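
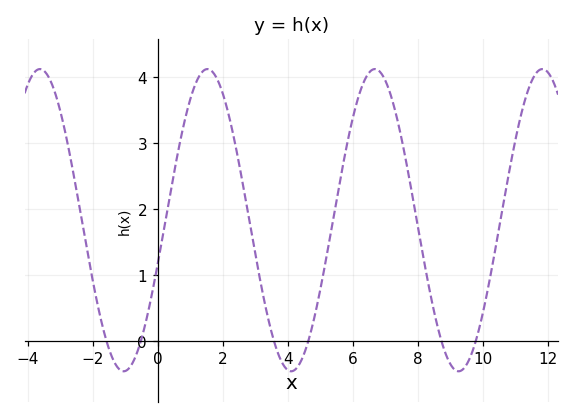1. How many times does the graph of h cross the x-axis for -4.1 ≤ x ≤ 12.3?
6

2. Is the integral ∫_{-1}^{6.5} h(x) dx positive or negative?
positive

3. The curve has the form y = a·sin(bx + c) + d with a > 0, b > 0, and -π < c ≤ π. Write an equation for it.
y = 2.29sin(1.2x - 0.29) + 1.83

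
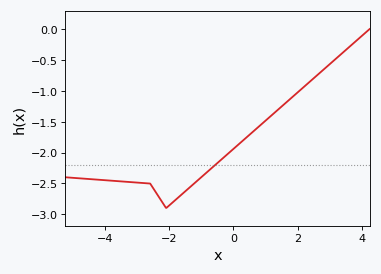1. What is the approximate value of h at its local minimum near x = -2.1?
-2.9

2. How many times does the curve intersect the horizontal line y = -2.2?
1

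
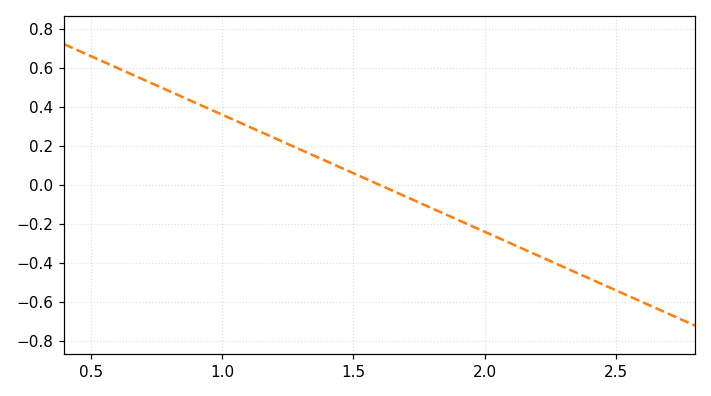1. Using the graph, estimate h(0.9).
0.42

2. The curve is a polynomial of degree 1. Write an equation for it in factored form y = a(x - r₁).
y = -0.6(x - 1.6)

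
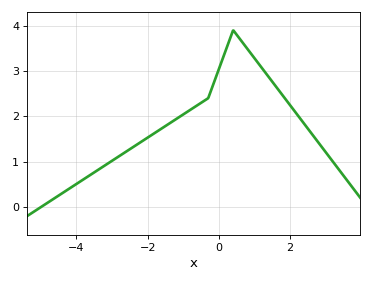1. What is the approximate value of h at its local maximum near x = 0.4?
3.9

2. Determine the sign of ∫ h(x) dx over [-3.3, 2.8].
positive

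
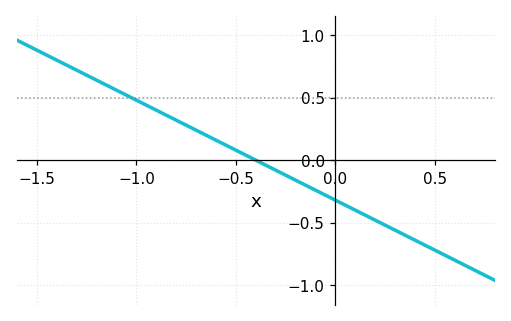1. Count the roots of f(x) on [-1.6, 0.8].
1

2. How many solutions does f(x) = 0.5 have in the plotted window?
1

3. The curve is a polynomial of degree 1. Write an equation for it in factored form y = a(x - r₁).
y = -0.8(x + 0.4)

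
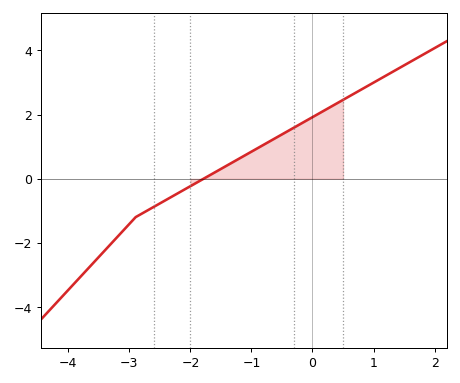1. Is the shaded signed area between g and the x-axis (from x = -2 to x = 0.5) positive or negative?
positive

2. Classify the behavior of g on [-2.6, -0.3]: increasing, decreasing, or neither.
increasing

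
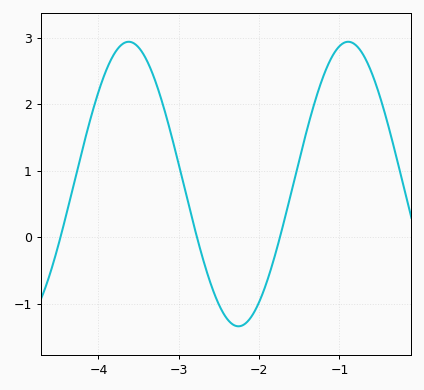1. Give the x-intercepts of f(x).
-4.47, -2.77, -1.74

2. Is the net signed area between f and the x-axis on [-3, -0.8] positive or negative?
positive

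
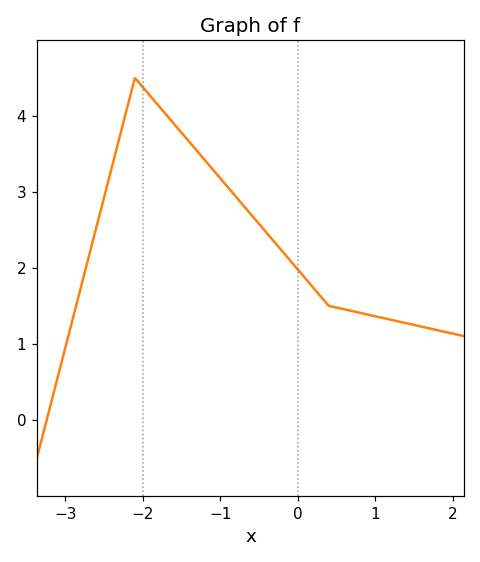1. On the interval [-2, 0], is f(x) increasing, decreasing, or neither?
decreasing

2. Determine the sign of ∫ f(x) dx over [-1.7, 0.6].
positive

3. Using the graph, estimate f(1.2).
1.32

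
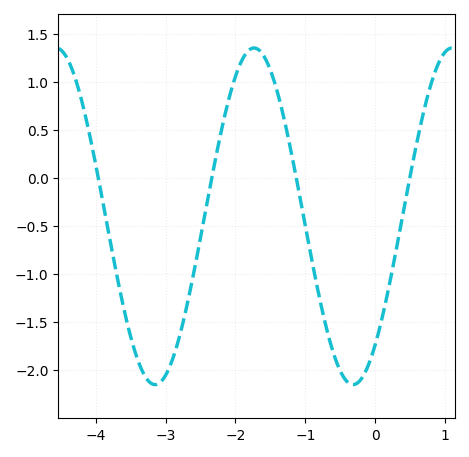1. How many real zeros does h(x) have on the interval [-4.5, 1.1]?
4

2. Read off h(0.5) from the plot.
0.032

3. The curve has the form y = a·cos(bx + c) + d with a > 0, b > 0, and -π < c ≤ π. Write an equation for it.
y = 1.75cos(2.22x - 2.43) - 0.4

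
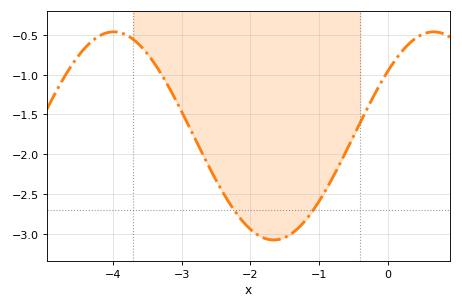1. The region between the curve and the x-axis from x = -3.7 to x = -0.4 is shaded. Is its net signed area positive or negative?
negative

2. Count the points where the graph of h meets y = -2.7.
2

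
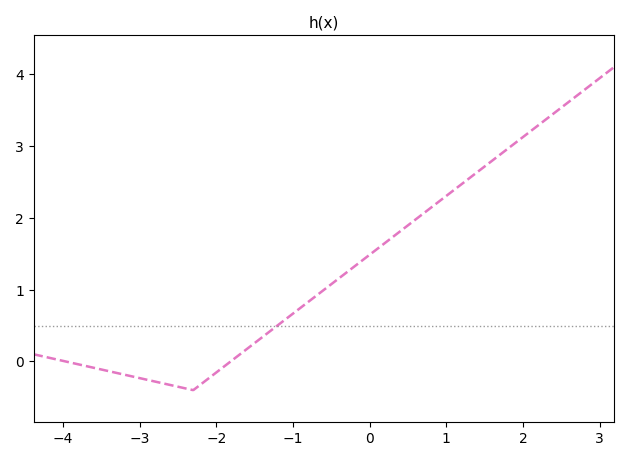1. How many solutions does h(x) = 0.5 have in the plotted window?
1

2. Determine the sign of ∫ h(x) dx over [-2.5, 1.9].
positive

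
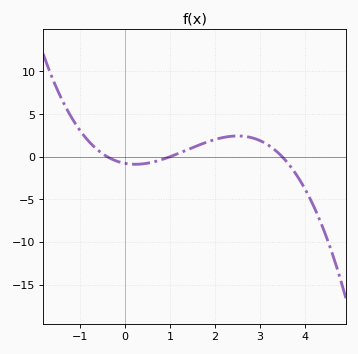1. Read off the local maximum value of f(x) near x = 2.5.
2.44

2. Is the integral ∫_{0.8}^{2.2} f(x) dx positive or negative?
positive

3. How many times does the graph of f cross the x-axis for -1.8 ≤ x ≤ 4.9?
3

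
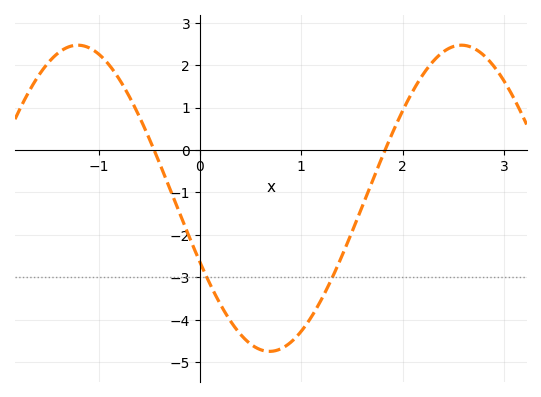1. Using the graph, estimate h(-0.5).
0.266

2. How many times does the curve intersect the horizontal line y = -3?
2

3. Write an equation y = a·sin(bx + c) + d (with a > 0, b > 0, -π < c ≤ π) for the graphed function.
y = 3.61sin(1.66x - 2.71) - 1.14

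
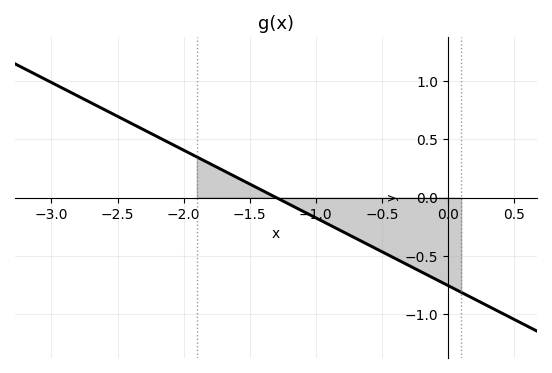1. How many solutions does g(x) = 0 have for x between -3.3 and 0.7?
1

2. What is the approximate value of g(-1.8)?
0.29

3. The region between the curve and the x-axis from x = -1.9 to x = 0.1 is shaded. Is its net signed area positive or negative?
negative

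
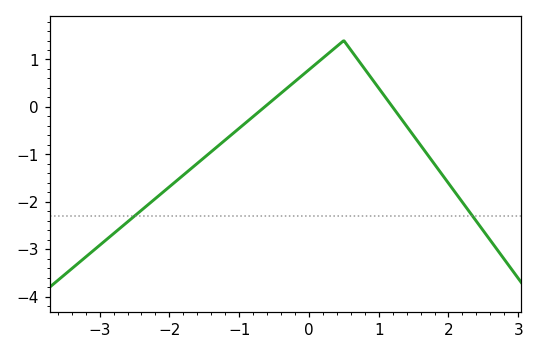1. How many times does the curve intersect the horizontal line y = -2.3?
2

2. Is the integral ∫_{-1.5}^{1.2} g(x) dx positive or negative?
positive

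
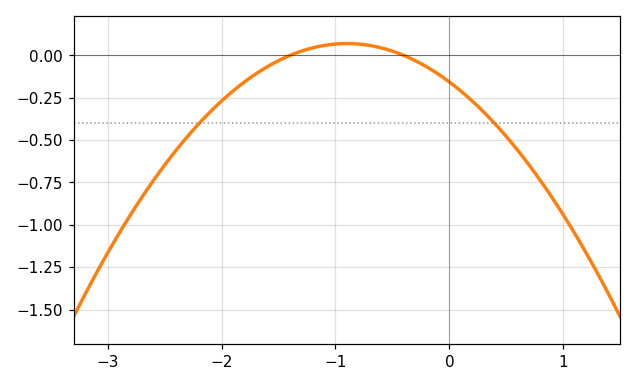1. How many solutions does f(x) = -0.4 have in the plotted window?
2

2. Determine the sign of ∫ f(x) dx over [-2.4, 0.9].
negative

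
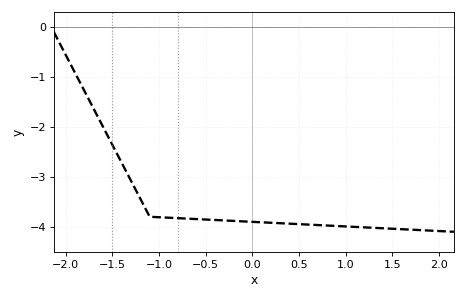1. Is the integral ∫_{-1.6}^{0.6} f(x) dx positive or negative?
negative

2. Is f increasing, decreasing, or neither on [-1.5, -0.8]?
decreasing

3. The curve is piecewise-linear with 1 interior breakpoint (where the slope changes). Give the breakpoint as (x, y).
(-1.1, -3.8)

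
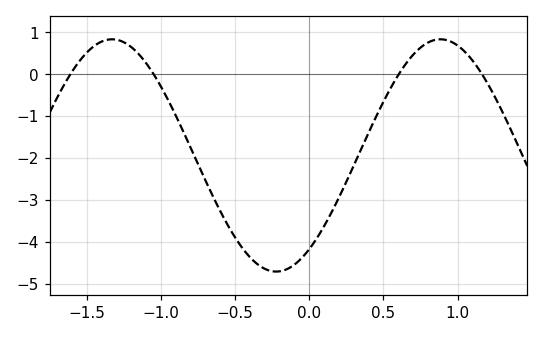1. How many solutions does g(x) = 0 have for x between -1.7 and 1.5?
4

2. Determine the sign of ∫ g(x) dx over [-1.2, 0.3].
negative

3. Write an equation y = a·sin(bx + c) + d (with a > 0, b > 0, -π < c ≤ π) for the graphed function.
y = 2.77sin(2.8x - 0.94) - 1.94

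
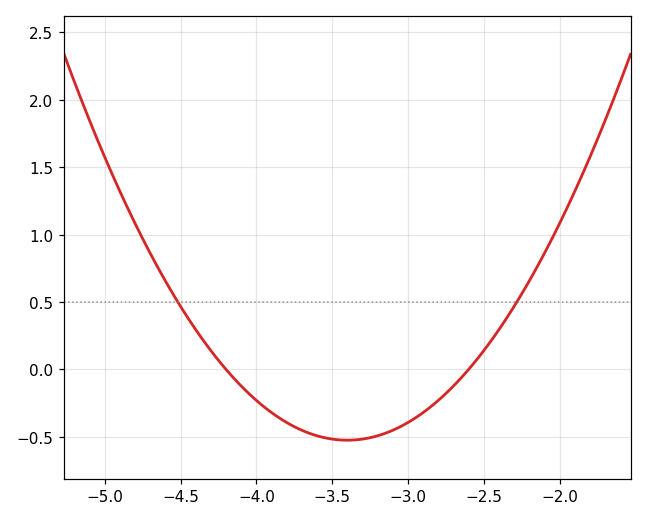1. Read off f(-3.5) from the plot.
-0.5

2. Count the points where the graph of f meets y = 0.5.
2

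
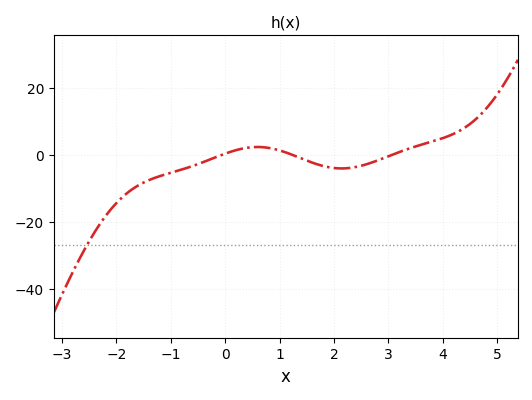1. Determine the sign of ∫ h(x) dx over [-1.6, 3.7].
negative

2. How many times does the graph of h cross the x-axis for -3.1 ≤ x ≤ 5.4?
3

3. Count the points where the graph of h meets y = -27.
1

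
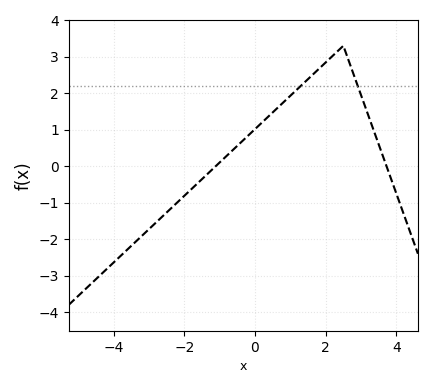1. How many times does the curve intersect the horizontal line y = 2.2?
2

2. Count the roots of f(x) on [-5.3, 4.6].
2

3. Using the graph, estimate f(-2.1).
-0.905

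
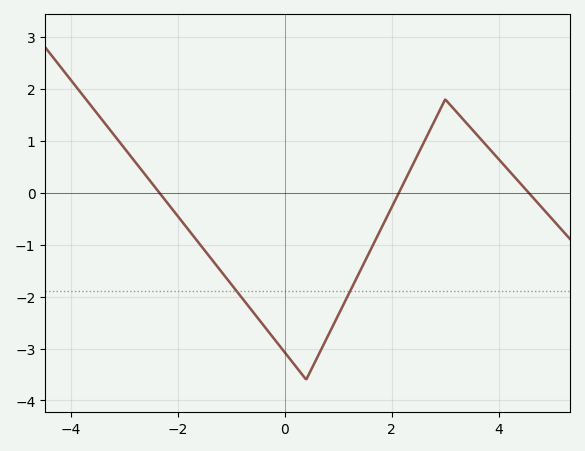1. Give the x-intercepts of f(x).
-2.35, 2.13, 4.56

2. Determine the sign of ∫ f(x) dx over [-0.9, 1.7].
negative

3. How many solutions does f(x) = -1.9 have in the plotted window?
2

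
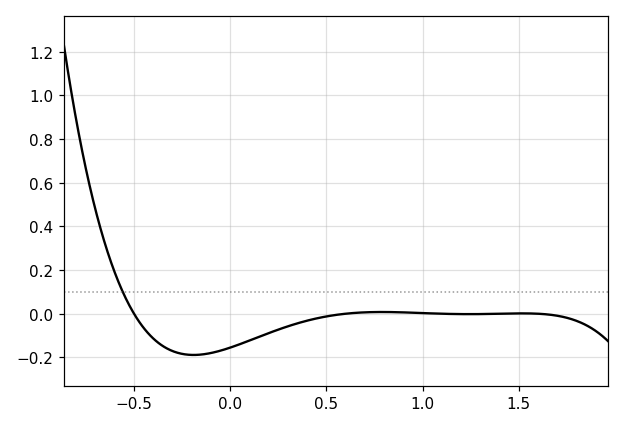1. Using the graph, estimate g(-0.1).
-0.18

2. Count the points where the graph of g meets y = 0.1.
1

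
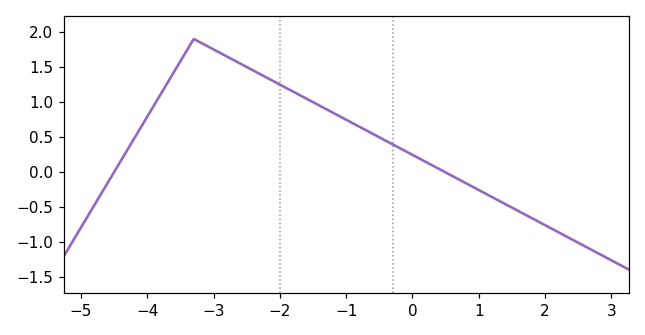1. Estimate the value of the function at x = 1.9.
-0.7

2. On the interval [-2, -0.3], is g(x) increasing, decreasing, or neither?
decreasing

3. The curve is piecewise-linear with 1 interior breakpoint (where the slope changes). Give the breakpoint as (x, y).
(-3.3, 1.9)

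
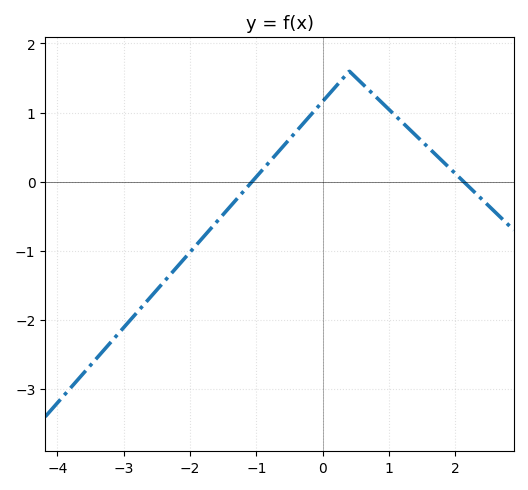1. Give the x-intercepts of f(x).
-1.1, 2.1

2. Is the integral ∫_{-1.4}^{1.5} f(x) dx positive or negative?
positive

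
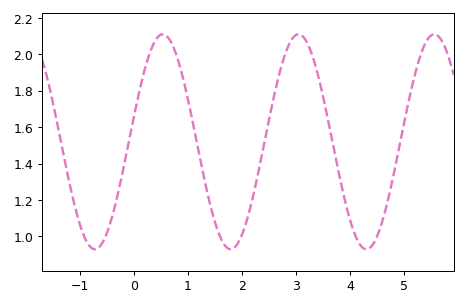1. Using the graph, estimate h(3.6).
1.63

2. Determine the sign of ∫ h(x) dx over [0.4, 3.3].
positive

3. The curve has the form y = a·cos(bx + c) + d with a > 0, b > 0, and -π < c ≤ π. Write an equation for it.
y = 0.59cos(2.5x - 1.33) + 1.52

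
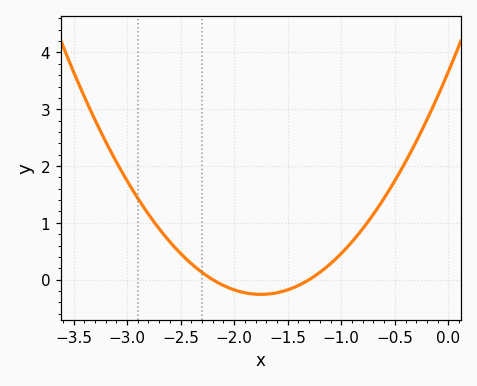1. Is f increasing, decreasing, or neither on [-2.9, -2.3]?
decreasing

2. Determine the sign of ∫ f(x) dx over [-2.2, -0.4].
positive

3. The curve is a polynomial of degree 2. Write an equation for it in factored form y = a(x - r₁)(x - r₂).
y = 1.28(x + 2.2)(x + 1.3)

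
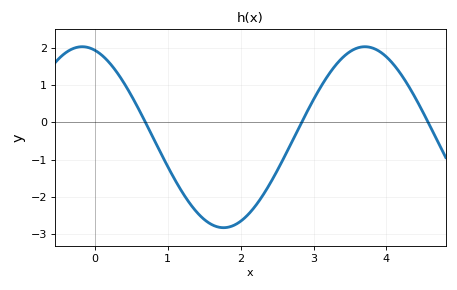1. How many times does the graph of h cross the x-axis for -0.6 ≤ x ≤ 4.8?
3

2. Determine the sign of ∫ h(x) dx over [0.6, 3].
negative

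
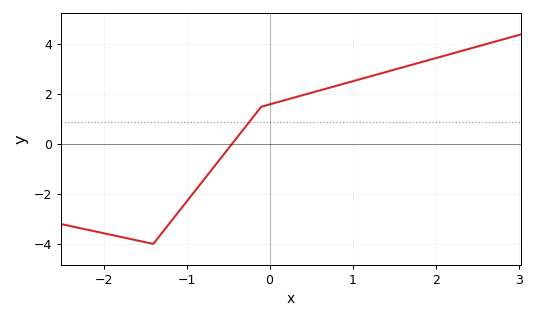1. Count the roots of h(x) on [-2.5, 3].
1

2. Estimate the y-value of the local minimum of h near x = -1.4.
-4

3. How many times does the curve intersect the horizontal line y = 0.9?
1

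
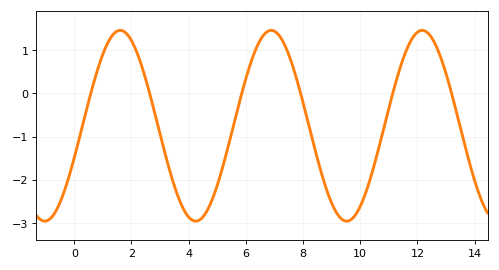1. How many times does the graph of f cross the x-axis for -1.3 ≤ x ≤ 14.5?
6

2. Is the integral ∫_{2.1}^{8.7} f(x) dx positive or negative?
negative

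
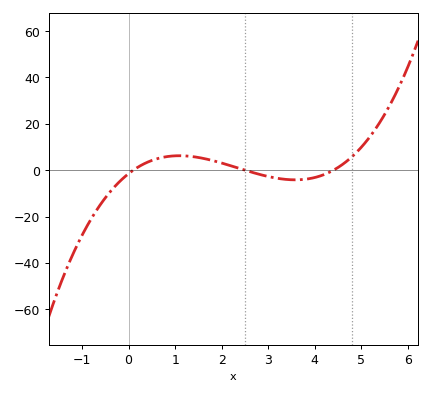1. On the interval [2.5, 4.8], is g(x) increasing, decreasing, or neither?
neither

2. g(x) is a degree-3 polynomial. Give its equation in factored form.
y = 1.35(x - 0.1)(x - 2.5)(x - 4.4)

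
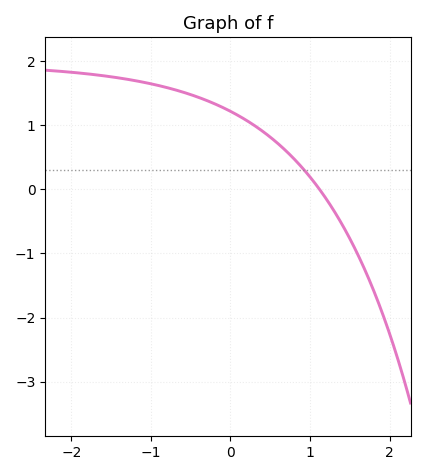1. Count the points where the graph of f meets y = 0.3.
1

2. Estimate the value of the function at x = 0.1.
1.15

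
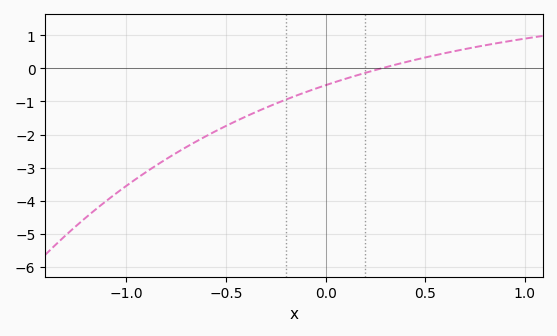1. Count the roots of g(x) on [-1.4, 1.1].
1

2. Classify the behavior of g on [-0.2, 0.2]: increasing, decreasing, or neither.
increasing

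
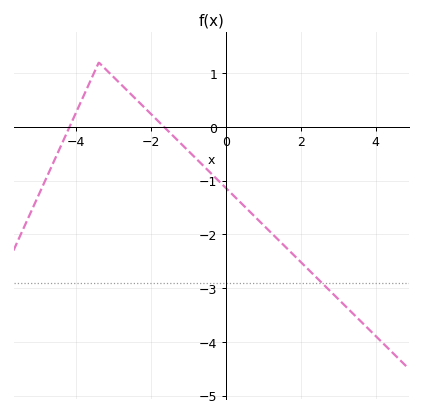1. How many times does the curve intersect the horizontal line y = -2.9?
1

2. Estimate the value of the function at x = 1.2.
-1.96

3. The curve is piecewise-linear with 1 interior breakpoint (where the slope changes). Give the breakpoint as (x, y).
(-3.4, 1.2)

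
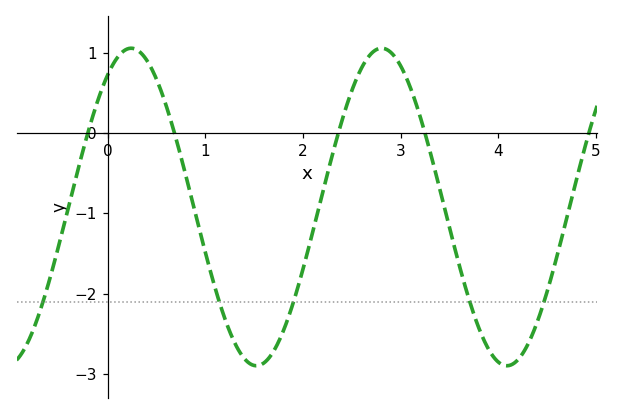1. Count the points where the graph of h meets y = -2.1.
5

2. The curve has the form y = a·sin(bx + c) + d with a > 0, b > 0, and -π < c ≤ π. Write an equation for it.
y = 1.98sin(2.45x + 0.982) - 0.92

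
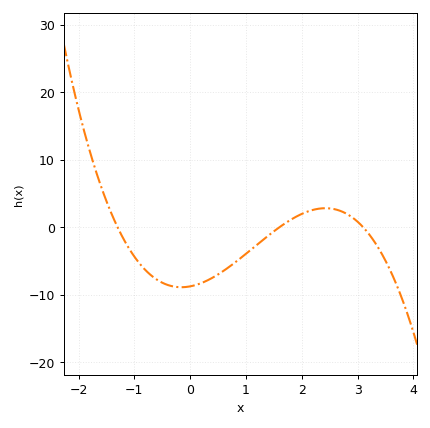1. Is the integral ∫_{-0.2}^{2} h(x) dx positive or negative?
negative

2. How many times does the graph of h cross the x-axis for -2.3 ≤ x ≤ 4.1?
3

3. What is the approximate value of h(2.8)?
2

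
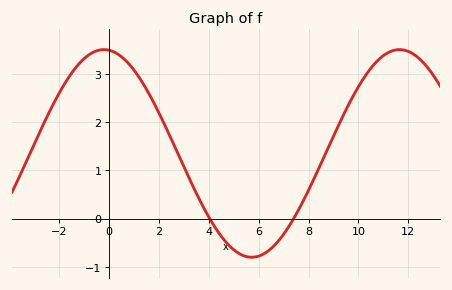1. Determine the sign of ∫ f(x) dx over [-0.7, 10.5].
positive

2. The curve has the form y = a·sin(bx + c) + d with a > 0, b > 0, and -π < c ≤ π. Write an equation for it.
y = 2.15sin(0.53x + 1.68) + 1.35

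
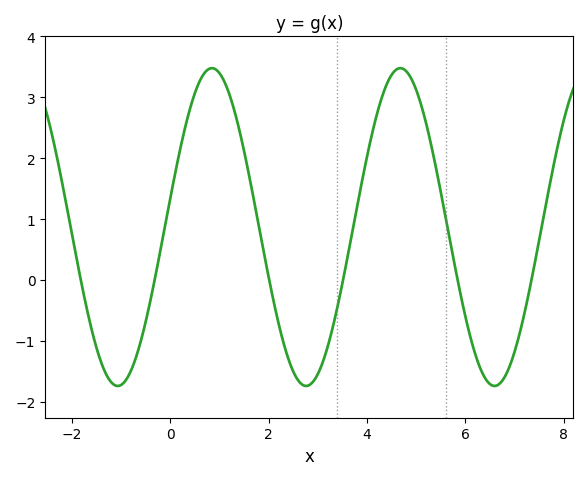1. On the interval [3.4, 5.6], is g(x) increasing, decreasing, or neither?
neither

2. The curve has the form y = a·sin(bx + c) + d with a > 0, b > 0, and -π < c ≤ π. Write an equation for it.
y = 2.61sin(1.6x + 0.18) + 0.87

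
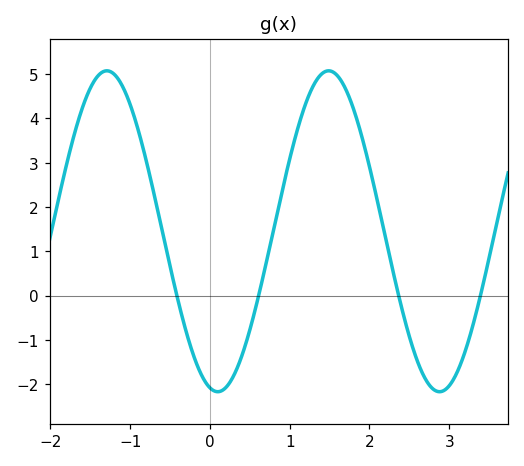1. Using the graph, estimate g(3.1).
-1.72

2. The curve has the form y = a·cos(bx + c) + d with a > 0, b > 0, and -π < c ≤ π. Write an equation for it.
y = 3.62cos(2.26x + 2.92) + 1.45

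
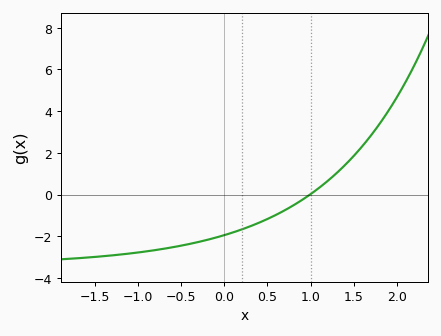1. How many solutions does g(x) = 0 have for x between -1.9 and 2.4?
1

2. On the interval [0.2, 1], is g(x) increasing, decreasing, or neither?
increasing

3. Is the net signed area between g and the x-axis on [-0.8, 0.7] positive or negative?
negative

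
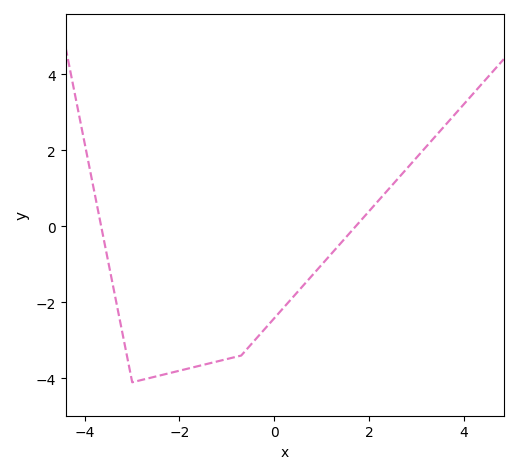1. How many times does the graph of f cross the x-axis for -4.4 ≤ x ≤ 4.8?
2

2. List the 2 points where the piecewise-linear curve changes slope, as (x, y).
(-3, -4.1); (-0.7, -3.4)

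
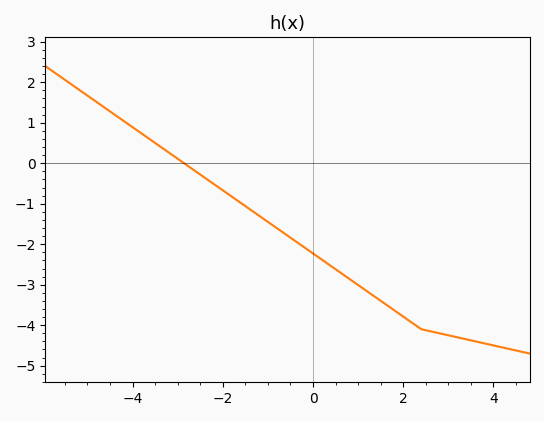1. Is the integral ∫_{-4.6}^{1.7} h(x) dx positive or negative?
negative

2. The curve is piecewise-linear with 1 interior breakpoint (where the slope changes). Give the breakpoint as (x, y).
(2.4, -4.1)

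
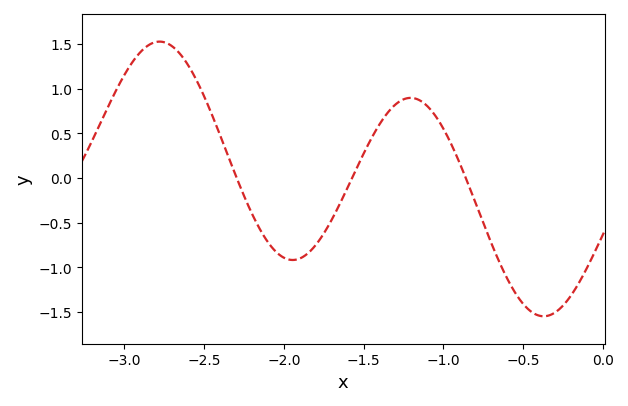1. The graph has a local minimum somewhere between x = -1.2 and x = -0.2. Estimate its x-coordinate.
-0.37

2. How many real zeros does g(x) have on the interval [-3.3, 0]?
3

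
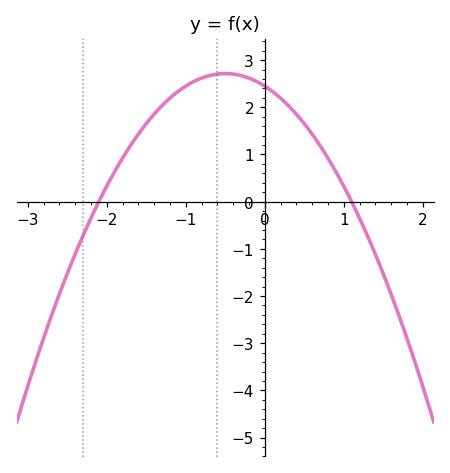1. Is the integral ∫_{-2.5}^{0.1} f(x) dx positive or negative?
positive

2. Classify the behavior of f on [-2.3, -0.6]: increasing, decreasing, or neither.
increasing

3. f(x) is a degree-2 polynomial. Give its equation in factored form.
y = -1.06(x + 2.1)(x - 1.1)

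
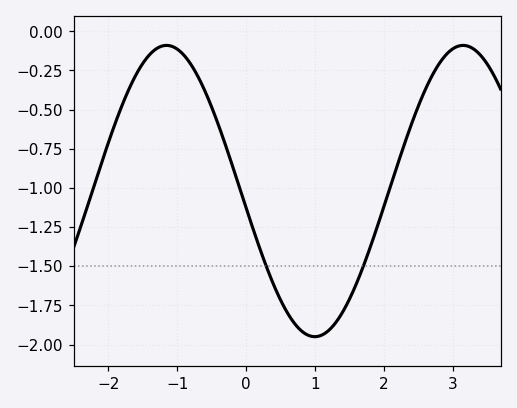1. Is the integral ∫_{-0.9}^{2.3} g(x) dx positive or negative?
negative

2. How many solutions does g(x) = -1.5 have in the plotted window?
2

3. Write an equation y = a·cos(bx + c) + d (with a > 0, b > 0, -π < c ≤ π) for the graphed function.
y = 0.93cos(1.46x + 1.69) - 1.02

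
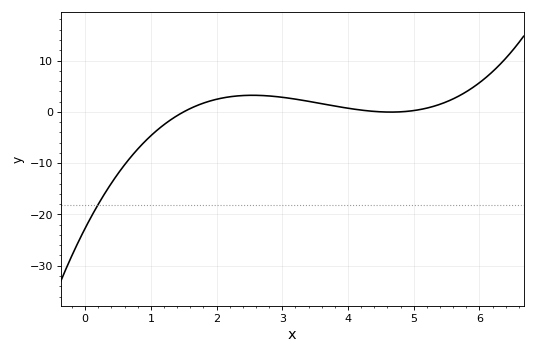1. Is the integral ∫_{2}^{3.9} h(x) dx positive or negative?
positive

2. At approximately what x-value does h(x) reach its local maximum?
2.55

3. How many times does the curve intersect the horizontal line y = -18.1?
1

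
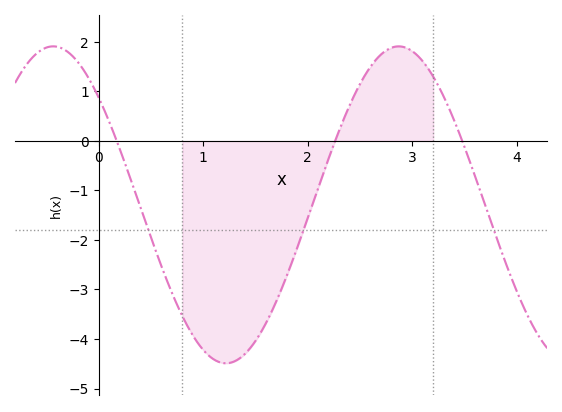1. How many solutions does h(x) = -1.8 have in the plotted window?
3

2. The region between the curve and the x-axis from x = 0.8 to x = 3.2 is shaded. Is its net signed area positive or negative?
negative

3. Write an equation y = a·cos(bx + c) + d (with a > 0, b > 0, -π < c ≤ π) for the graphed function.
y = 3.2cos(1.9x + 0.83) - 1.29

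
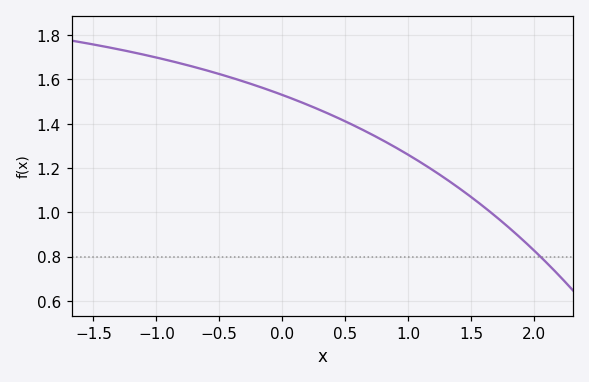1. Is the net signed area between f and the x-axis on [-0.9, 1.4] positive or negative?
positive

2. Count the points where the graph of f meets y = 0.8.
1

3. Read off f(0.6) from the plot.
1.38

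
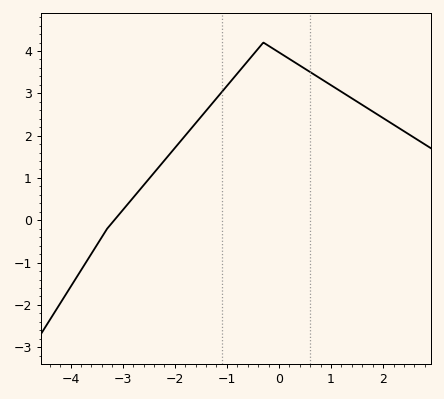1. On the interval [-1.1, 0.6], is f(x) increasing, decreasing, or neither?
neither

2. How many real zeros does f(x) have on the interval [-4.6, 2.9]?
1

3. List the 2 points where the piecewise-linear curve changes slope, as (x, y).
(-3.3, -0.2); (-0.3, 4.2)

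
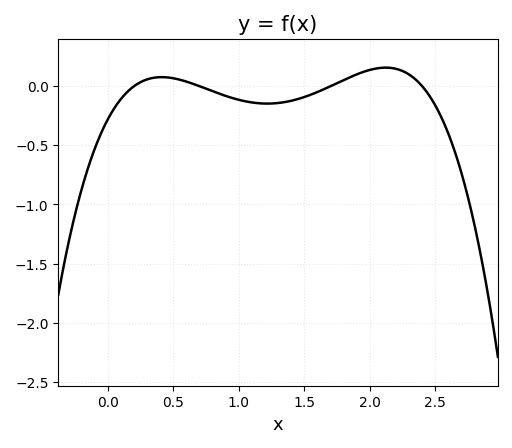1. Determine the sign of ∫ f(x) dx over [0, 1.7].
negative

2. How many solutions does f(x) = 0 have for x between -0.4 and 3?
4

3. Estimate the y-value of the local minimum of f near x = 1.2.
-0.147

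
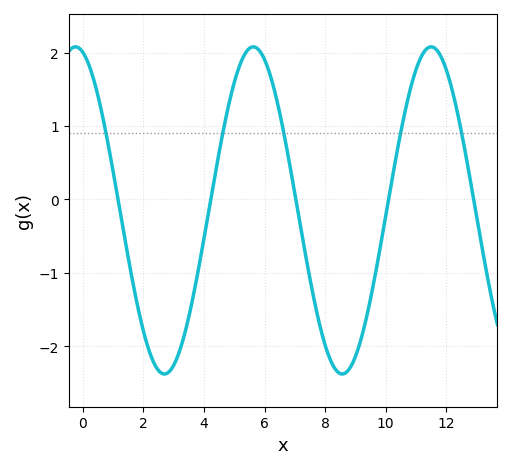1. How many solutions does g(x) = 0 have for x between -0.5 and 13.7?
5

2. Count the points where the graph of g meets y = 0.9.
5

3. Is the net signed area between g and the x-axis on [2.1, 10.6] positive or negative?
negative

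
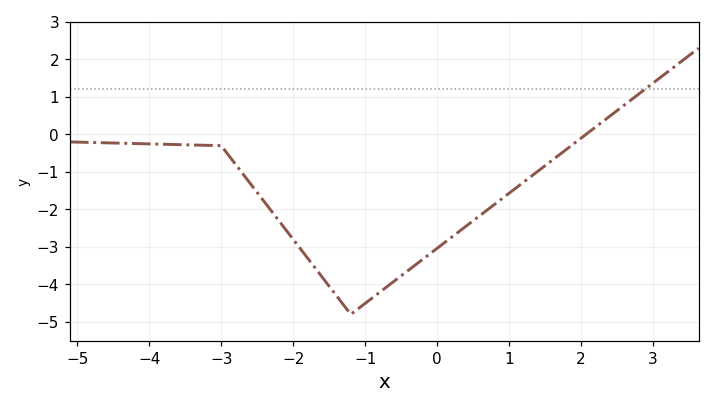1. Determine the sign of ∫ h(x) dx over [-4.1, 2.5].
negative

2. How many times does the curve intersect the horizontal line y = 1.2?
1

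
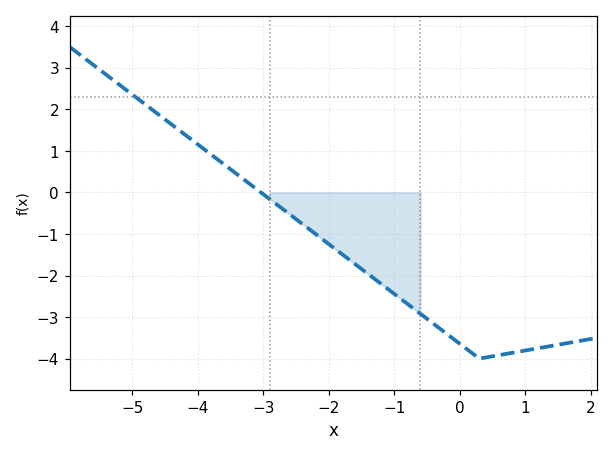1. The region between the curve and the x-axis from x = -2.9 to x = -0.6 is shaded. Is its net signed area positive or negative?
negative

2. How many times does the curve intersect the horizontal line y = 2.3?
1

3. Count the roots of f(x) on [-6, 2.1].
1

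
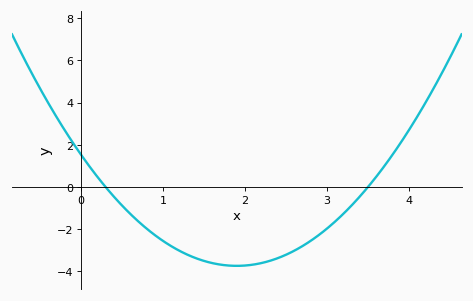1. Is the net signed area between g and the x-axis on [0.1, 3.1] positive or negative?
negative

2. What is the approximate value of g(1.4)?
-3.4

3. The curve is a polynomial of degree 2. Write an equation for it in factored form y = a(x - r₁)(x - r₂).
y = 1.46(x - 0.3)(x - 3.5)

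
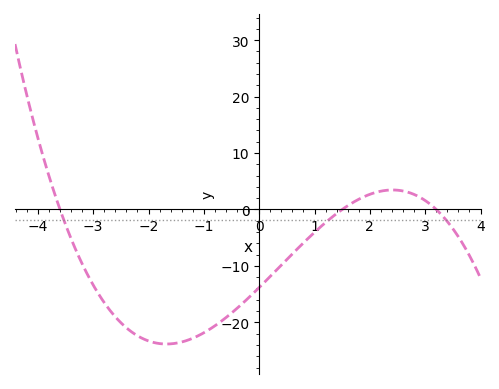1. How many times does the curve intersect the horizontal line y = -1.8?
3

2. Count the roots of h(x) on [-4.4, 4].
3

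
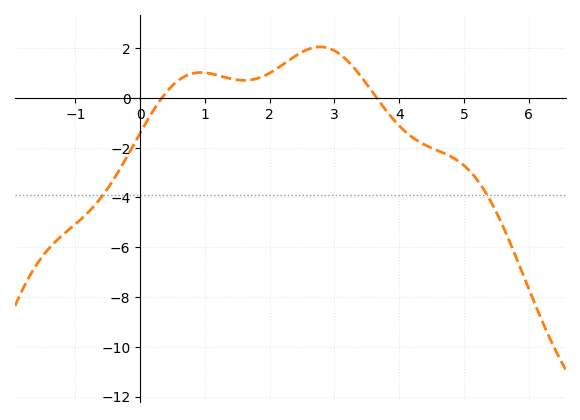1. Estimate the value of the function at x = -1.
-5.08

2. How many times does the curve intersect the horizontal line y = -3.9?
2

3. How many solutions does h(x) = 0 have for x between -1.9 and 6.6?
2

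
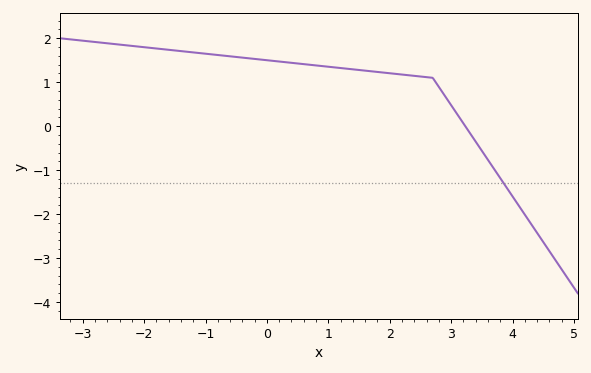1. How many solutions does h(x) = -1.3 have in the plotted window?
1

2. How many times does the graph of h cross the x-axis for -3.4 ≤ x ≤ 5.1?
1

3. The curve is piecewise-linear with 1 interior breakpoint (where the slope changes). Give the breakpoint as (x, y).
(2.7, 1.1)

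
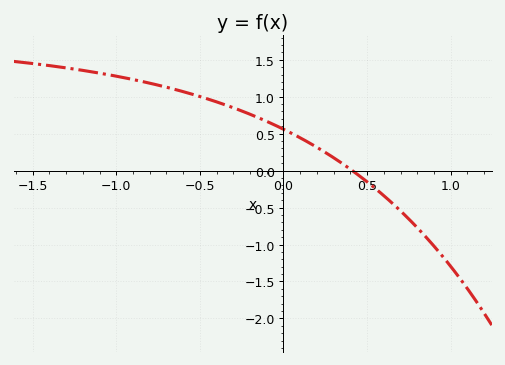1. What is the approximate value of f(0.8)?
-0.75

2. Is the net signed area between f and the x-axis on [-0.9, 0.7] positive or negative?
positive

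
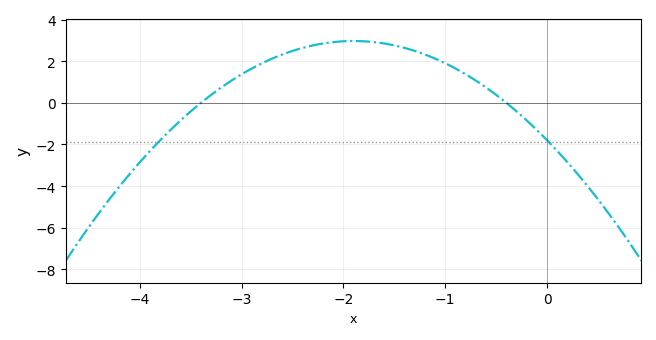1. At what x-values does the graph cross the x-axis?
-3.4, -0.4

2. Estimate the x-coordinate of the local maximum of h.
-1.9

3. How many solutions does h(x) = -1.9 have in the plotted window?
2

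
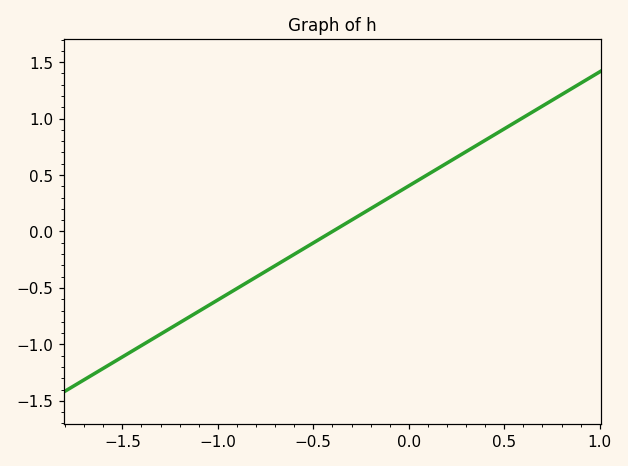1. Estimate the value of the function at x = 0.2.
0.6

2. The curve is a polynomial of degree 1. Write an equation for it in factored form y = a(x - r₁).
y = 1.01(x + 0.4)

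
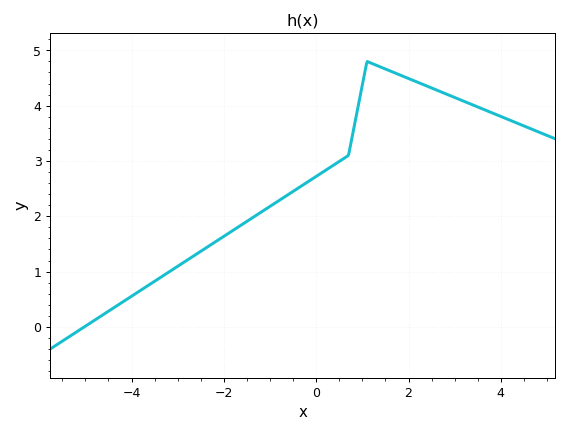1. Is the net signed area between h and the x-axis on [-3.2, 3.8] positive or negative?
positive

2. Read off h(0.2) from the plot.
2.8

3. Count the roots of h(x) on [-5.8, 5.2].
1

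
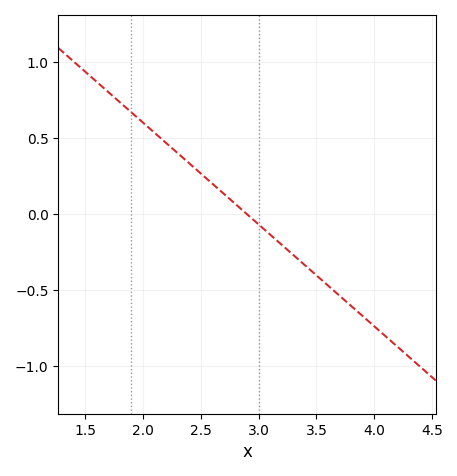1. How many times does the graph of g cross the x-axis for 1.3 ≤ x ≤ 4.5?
1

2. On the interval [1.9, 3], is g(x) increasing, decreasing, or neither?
decreasing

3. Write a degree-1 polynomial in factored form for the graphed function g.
y = -0.67(x - 2.9)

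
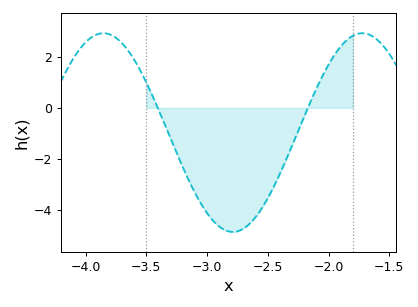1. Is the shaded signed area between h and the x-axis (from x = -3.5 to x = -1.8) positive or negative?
negative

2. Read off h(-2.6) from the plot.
-4.28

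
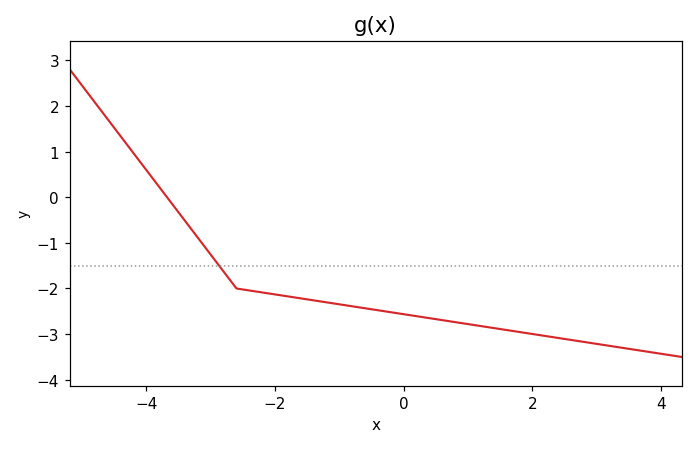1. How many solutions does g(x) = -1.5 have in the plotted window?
1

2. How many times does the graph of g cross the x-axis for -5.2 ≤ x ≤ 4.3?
1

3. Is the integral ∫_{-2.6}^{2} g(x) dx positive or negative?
negative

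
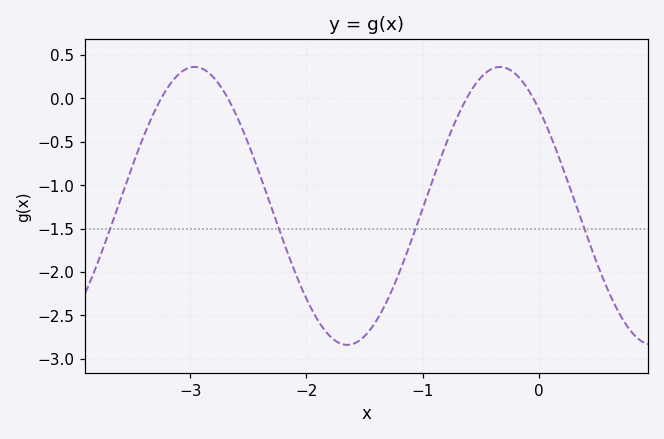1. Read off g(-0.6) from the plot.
0.05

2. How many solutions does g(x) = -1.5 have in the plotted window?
4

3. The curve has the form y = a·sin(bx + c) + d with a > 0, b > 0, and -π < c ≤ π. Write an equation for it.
y = 1.6sin(2.4x + 2.4) - 1.24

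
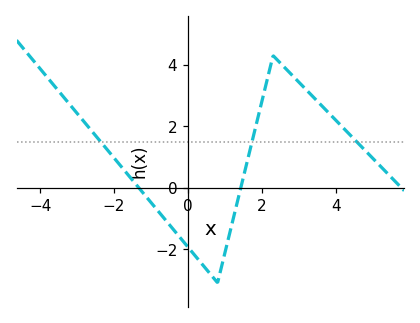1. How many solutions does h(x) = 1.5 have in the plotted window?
3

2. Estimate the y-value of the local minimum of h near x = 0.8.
-3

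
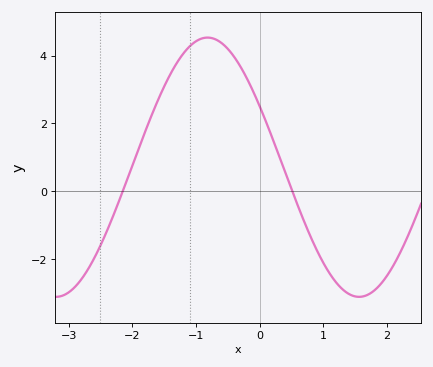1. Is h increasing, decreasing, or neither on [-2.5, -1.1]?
increasing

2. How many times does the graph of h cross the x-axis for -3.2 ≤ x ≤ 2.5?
2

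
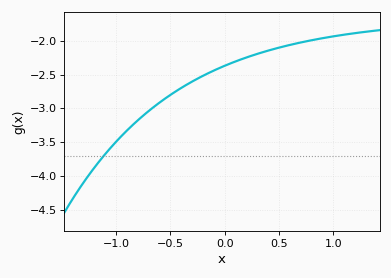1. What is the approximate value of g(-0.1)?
-2.44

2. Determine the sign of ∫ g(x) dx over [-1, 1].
negative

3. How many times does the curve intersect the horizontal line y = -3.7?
1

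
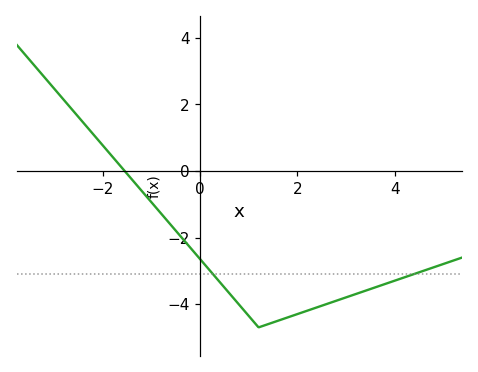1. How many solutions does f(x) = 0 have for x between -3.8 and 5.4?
1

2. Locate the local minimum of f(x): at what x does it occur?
1.2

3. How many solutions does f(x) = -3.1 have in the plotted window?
2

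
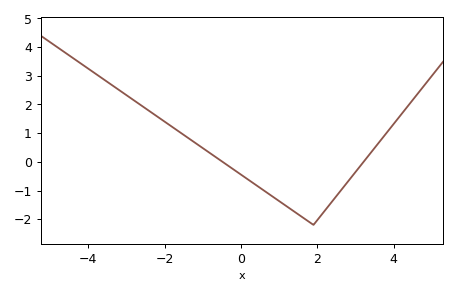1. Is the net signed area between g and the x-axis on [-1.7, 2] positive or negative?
negative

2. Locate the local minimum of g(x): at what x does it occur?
1.8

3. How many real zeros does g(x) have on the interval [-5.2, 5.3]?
2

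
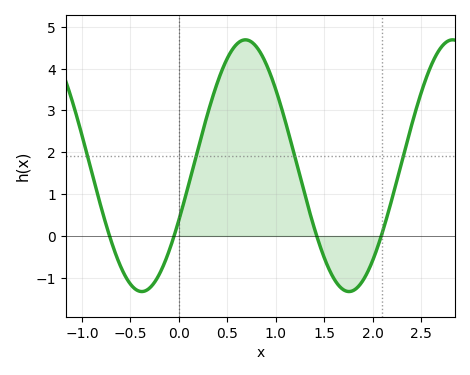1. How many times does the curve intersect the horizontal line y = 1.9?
4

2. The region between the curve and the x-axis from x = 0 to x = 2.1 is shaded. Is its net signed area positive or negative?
positive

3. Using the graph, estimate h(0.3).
2.94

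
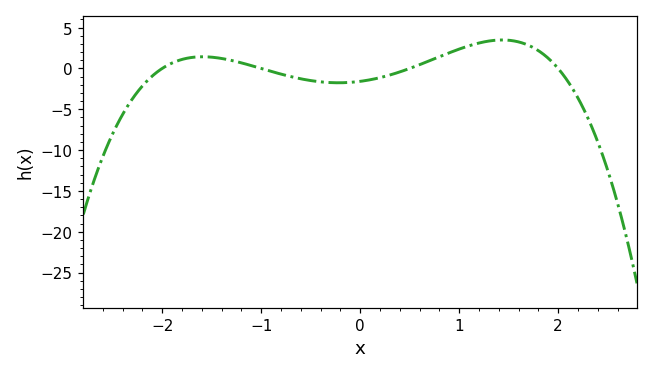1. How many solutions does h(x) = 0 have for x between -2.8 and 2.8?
4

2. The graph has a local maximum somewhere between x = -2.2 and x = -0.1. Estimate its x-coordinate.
-1.6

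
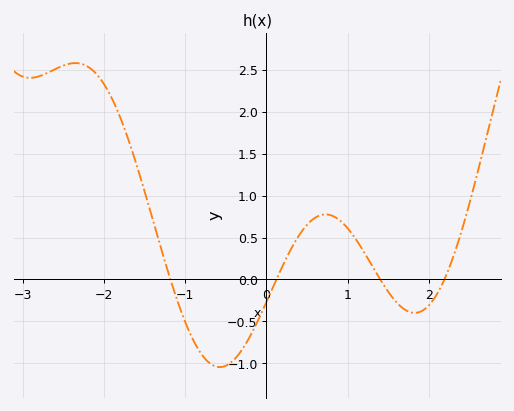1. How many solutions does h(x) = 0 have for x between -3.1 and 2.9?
4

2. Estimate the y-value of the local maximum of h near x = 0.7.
0.776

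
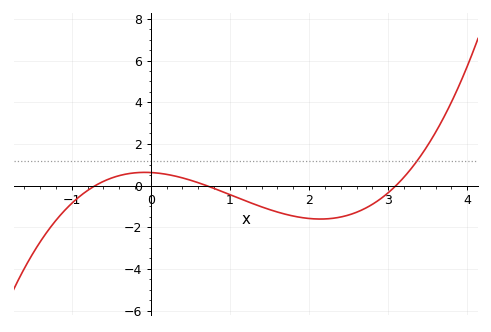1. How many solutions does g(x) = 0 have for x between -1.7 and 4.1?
3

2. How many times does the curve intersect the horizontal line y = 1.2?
1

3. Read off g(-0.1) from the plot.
0.63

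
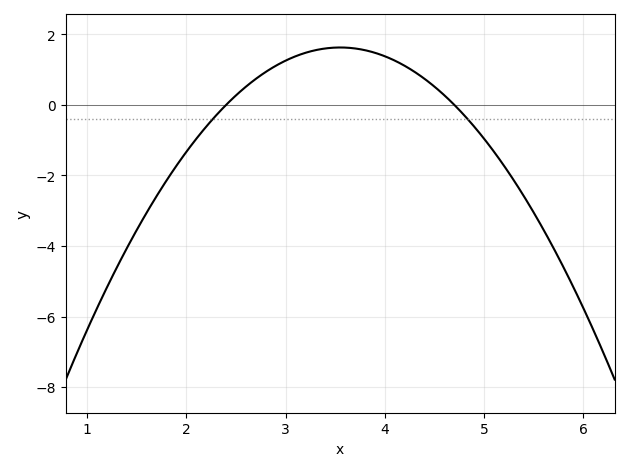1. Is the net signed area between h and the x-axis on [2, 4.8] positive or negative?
positive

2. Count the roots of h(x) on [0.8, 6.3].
2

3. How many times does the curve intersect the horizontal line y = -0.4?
2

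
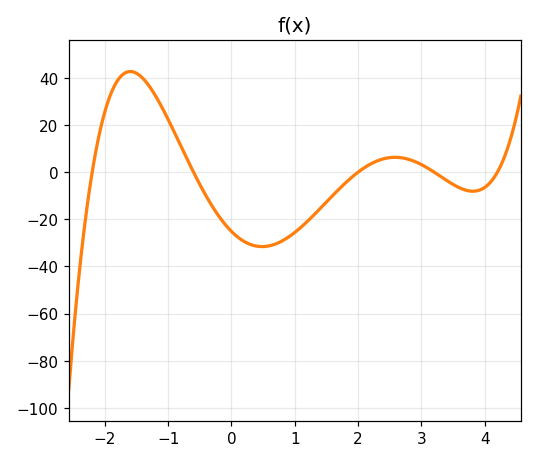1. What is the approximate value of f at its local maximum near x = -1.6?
42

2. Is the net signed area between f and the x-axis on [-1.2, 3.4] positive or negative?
negative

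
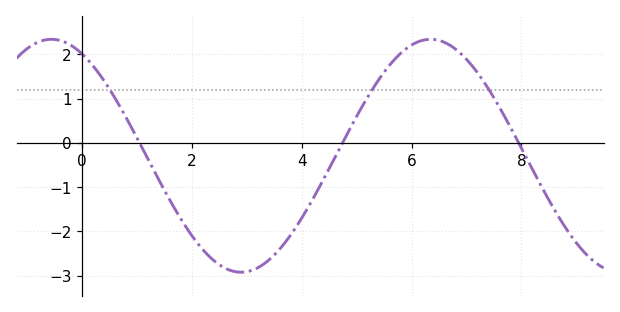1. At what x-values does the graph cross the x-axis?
1, 4.8, 8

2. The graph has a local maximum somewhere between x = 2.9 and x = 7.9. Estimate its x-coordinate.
6.4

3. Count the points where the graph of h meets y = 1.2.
3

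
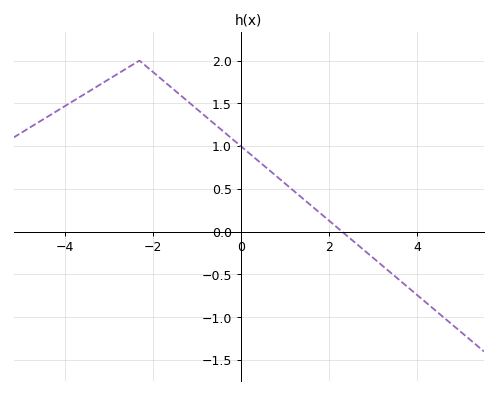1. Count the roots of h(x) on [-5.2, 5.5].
1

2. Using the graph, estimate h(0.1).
0.957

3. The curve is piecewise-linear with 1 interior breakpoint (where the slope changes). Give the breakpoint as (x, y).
(-2.3, 2)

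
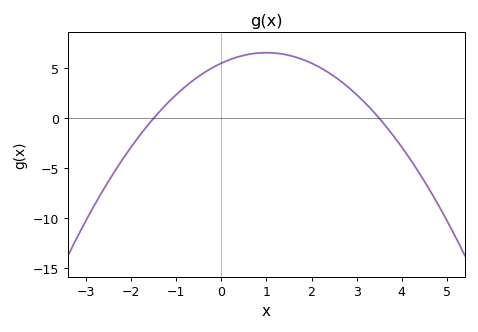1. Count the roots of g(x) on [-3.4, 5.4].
2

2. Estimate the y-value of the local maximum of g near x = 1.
6.56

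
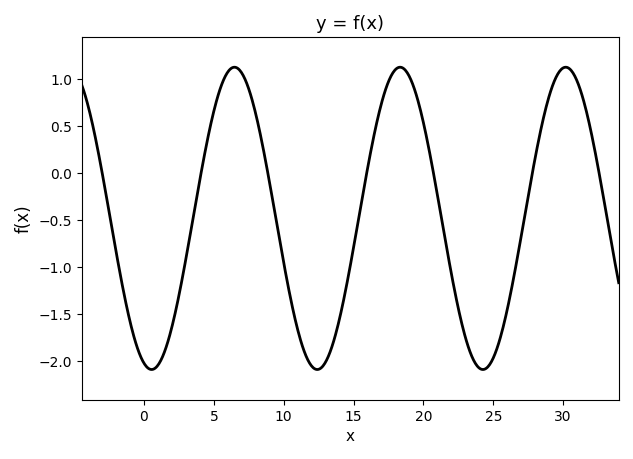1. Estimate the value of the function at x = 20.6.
0.1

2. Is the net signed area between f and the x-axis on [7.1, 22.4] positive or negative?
negative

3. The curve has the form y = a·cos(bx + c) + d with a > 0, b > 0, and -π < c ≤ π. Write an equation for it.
y = 1.61cos(0.53x + 2.9) - 0.48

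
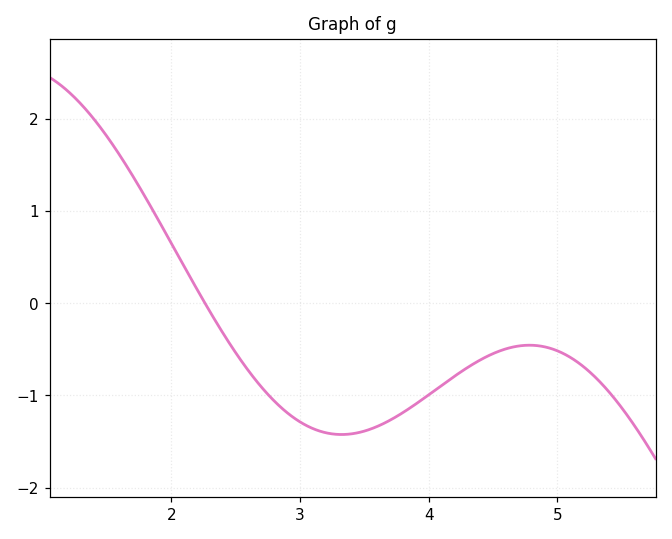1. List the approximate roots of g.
2.26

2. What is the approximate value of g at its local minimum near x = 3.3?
-1.42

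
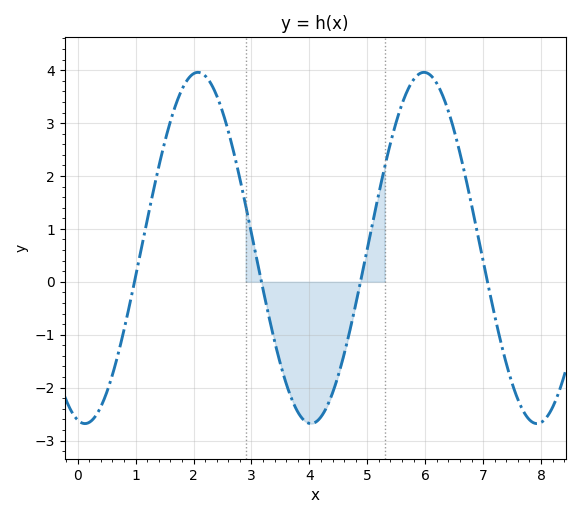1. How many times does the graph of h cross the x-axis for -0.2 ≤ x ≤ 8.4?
4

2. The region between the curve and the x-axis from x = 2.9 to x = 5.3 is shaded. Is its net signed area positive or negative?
negative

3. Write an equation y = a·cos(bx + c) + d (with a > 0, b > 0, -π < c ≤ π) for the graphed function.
y = 3.32cos(1.61x + 2.94) + 0.64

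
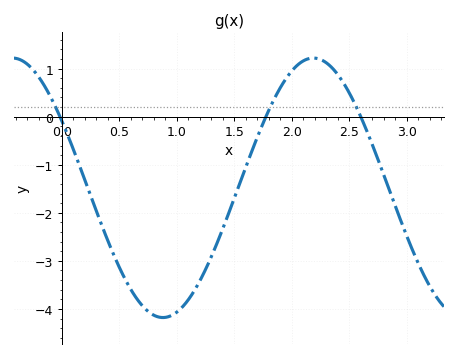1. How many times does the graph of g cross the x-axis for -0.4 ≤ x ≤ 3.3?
3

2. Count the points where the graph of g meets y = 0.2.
3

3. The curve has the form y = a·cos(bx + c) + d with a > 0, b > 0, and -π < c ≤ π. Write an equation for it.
y = 2.7cos(2.4x + 1) - 1.48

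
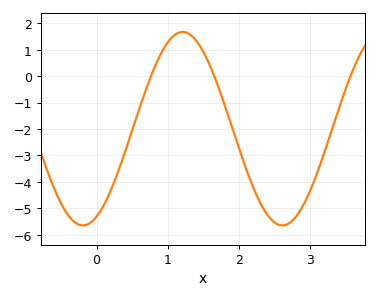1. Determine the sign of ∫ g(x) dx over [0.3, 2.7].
negative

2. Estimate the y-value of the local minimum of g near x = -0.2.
-5.65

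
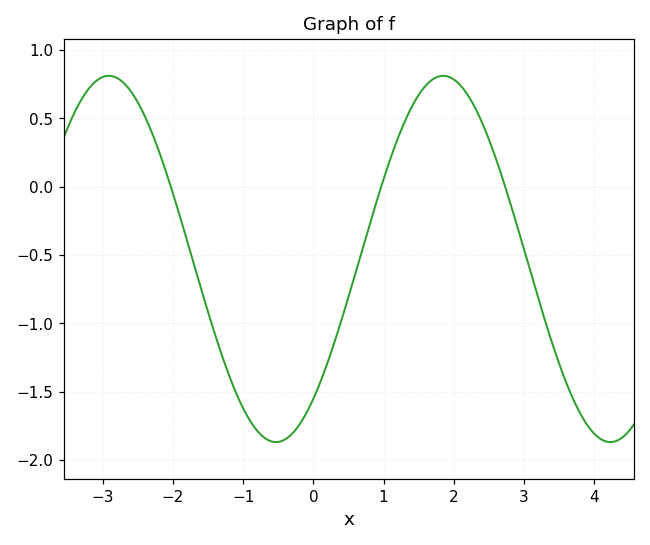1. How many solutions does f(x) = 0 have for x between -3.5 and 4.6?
3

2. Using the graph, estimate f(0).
-1.55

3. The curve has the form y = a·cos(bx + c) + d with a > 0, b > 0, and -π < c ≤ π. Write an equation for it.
y = 1.34cos(1.3x - 2.4) - 0.53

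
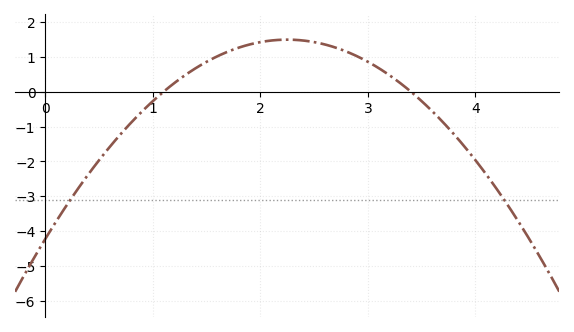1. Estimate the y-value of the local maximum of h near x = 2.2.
1.5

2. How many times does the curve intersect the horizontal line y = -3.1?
2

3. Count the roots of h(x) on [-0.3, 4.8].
2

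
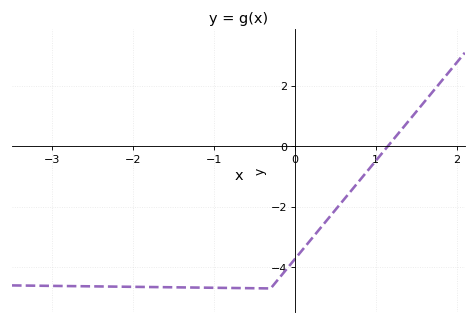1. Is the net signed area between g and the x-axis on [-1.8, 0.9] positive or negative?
negative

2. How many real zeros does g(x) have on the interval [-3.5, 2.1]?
1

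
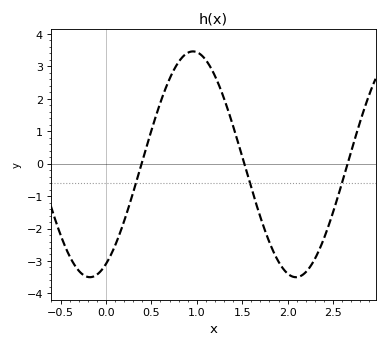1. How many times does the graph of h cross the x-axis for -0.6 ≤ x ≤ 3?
3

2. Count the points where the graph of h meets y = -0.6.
3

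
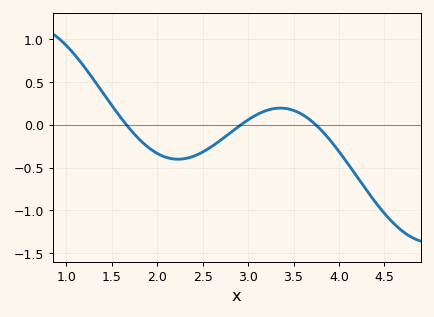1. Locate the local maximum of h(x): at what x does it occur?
3.4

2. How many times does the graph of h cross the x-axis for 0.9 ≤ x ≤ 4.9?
3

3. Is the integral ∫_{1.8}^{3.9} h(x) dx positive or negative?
negative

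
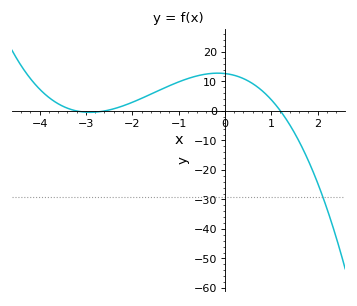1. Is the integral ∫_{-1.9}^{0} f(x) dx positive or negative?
positive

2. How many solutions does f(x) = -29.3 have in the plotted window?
1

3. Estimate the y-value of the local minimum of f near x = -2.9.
-0.469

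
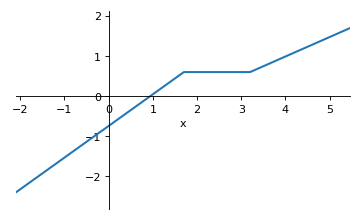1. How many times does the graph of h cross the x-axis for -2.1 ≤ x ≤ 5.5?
1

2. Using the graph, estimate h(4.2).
1.1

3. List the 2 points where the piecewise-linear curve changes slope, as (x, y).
(1.7, 0.6); (3.2, 0.6)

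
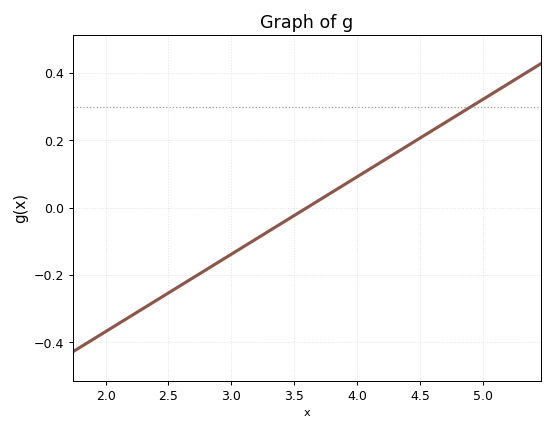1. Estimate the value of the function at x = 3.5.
-0.02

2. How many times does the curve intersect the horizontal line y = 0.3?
1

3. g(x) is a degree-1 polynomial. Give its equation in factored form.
y = 0.23(x - 3.6)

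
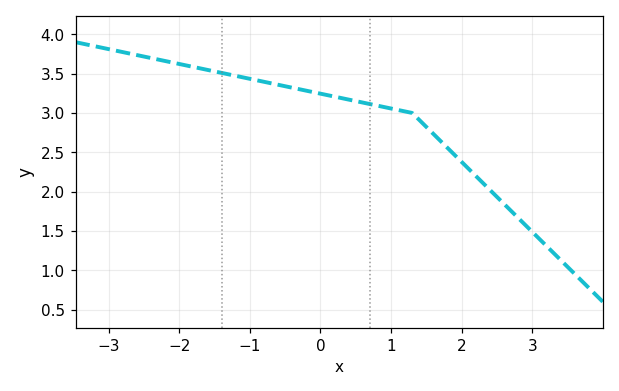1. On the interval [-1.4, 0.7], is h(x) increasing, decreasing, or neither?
decreasing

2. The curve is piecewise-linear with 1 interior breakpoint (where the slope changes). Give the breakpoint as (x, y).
(1.3, 3)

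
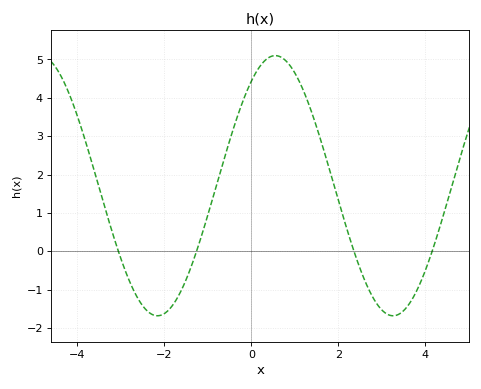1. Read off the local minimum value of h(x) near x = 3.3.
-1.68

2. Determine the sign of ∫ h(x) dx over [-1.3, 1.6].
positive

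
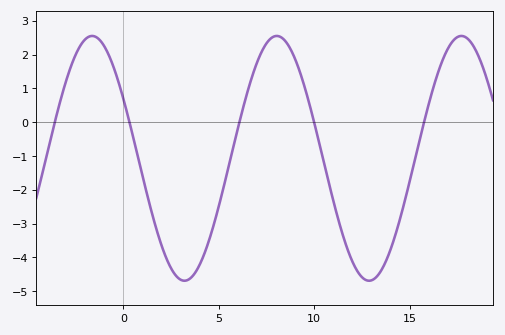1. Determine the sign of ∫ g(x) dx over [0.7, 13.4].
negative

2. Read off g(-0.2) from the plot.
1.09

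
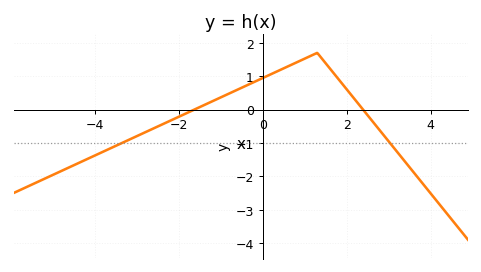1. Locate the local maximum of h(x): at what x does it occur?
1.3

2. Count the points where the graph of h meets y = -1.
2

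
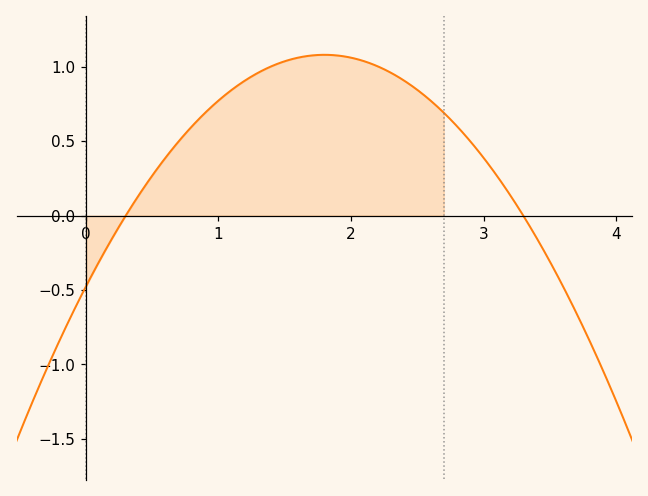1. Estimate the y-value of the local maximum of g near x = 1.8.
1.08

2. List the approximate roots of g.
0.3, 3.3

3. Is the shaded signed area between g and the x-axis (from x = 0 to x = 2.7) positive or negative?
positive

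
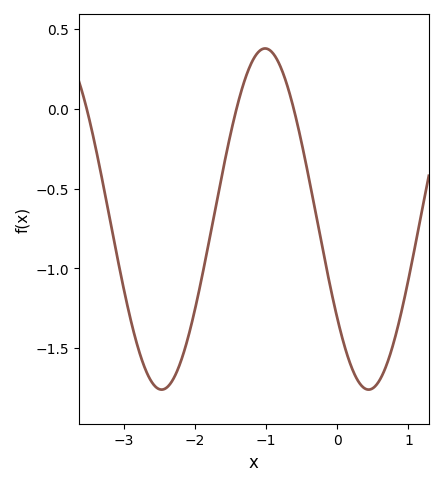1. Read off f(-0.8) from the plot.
0.267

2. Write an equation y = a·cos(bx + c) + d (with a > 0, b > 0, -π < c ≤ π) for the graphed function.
y = 1.07cos(2.16x + 2.19) - 0.69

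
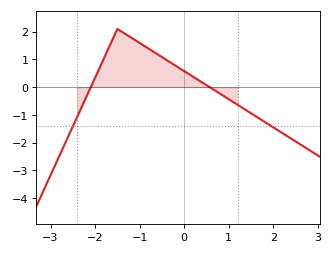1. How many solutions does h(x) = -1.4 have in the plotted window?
2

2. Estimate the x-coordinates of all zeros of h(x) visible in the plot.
-2.1, 0.571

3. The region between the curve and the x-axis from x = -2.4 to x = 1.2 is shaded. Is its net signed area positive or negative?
positive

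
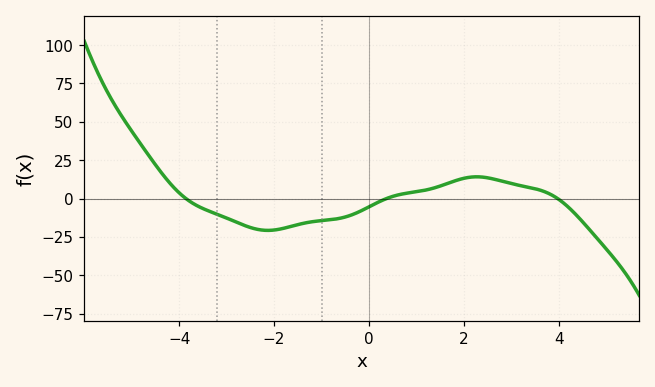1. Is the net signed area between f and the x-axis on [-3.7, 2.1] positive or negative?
negative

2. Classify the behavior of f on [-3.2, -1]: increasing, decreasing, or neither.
neither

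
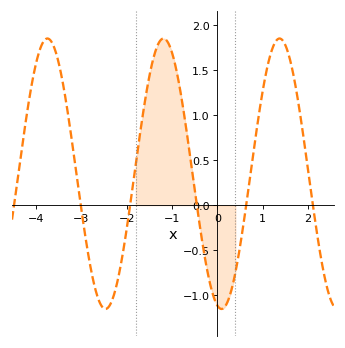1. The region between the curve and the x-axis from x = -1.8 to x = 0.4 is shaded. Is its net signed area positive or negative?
positive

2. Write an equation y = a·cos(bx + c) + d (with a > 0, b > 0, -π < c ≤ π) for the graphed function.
y = 1.5cos(2.5x + 2.9) + 0.35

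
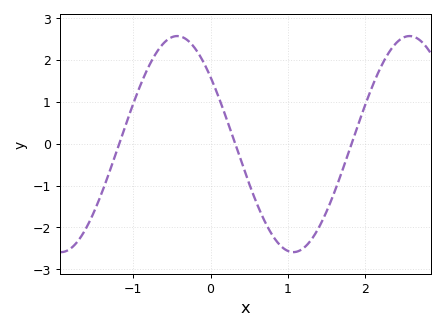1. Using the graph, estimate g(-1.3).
-0.6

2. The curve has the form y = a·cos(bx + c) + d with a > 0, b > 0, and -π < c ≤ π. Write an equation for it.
y = 2.58cos(2.1x + 0.9) - 0.01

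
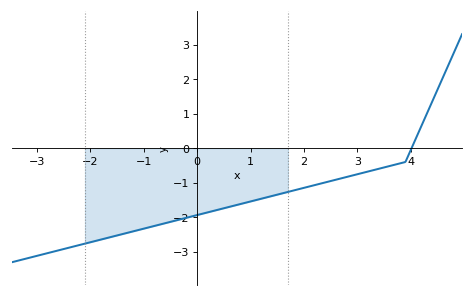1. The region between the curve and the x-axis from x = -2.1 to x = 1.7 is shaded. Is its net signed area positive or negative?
negative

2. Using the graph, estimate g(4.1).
0.3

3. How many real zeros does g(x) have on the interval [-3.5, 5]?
1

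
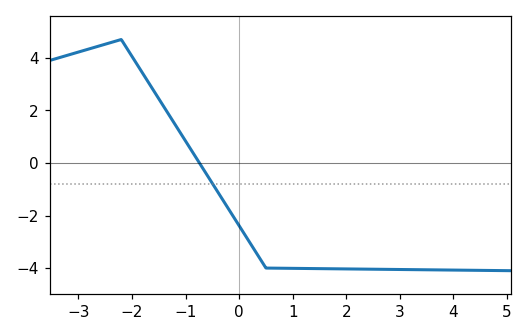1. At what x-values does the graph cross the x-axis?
-0.741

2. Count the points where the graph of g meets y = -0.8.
1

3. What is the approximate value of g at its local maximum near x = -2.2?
4.7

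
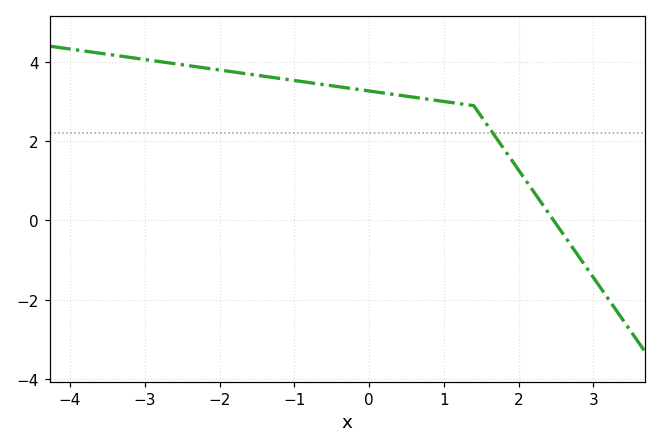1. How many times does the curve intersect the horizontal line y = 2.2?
1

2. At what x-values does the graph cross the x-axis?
2.47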